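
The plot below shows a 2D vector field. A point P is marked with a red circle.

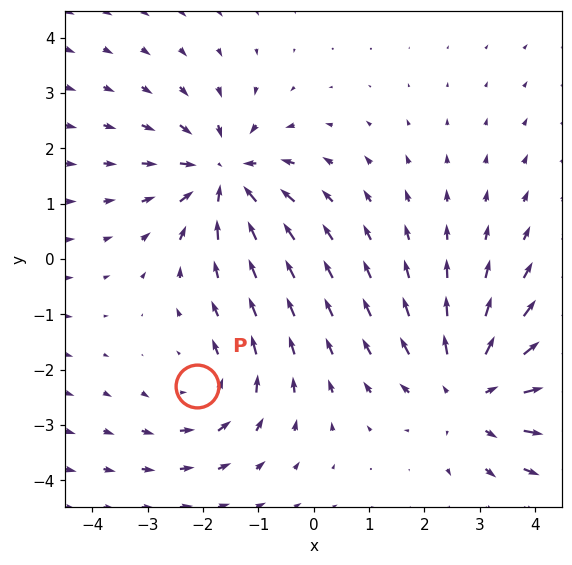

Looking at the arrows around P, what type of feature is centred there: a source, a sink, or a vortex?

vortex

At P (-2.1, -2.3) the arrows circulate counterclockwise. Divergence ≈0, curl about +3 — near-zero divergence with nonzero curl is a vortex.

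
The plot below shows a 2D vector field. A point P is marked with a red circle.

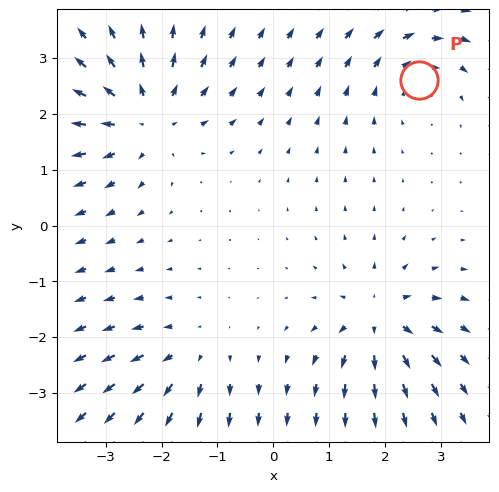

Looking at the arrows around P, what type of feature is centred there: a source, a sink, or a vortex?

vortex

At P (2.6, 2.6) the arrows circulate clockwise. Divergence ≈0, curl about -3 — near-zero divergence with nonzero curl is a vortex.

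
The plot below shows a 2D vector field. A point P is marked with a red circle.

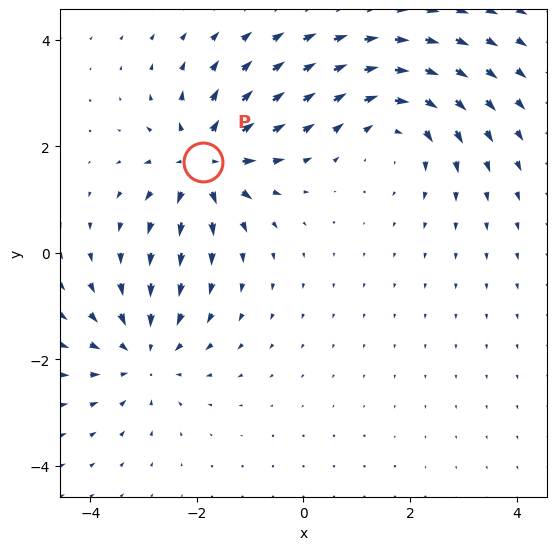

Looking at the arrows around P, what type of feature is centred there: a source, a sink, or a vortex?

At P (-1.9, 1.7) the arrows spread outward. Divergence about +6, curl ≈0 — positive divergence with near-zero curl is a source.

source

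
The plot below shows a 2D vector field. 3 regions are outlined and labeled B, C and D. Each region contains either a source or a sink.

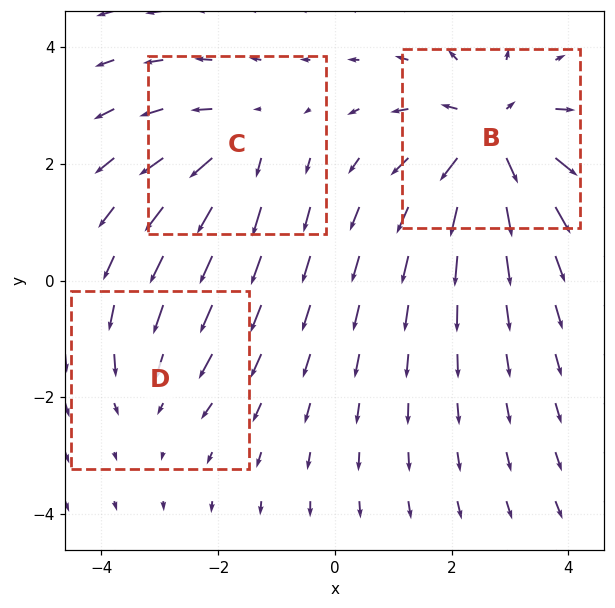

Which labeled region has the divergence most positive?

B

Divergence at each region's feature centre — B: about +5, C: about +3, D: about -2. Region B is most positive.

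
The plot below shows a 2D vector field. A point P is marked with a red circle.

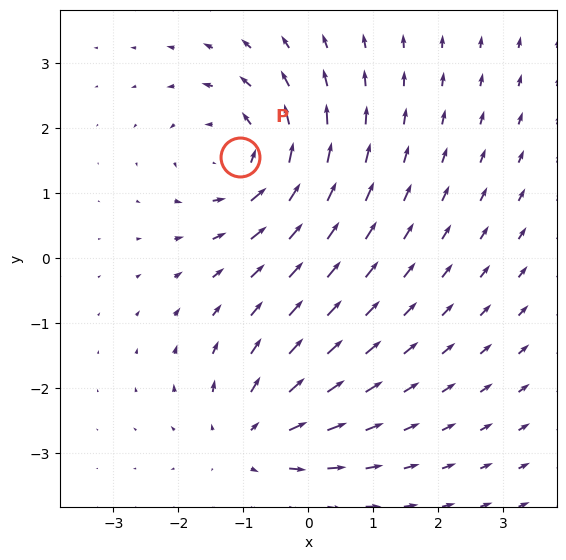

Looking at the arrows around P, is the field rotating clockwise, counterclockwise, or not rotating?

Near P at (-1.0, 1.6) the arrows circulate counterclockwise. The curl (z-component) there is about +4; positive curl means counterclockwise rotation.

counterclockwise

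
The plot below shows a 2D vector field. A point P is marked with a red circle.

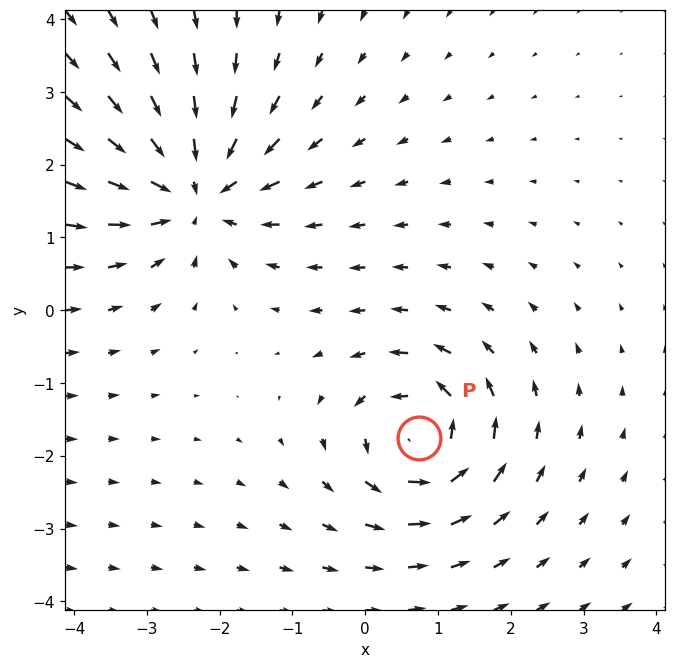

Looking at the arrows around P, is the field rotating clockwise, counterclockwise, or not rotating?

counterclockwise

Near P at (0.7, -1.8) the arrows circulate counterclockwise. The curl (z-component) there is about +5; positive curl means counterclockwise rotation.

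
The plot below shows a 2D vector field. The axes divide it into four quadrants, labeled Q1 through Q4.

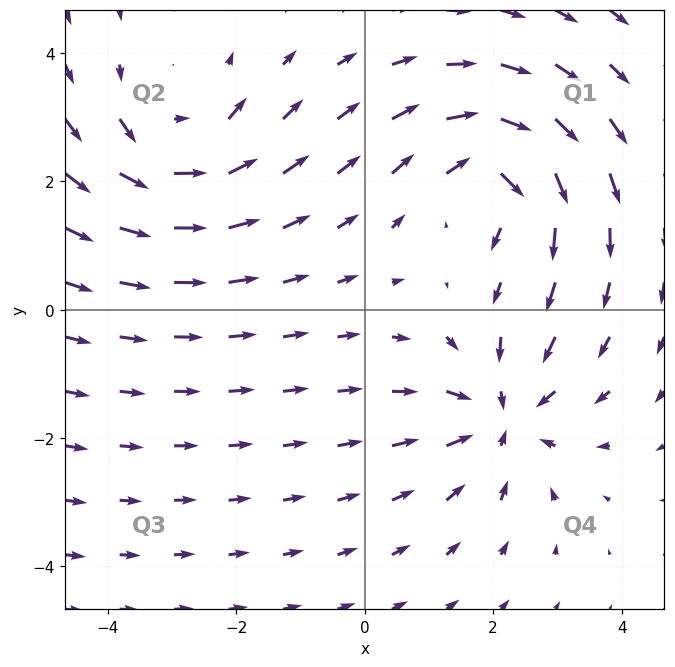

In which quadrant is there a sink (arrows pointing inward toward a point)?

Q4

The sink sits at approximately (2.1, -1.6), which lies in quadrant Q4. The divergence there is about -4, negative as expected for a sink.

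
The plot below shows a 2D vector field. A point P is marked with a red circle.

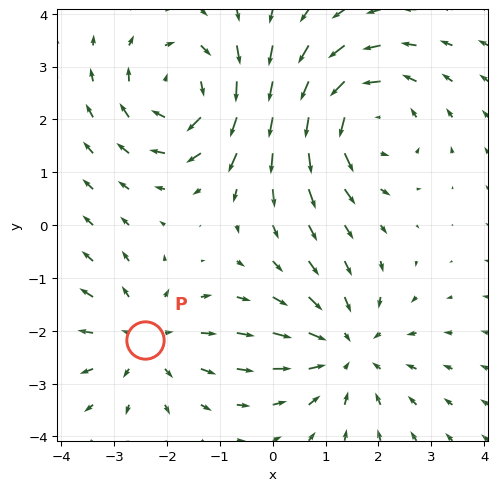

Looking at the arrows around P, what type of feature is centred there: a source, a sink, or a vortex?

At P (-2.4, -2.2) the arrows spread outward. Divergence about +3, curl ≈0 — positive divergence with near-zero curl is a source.

source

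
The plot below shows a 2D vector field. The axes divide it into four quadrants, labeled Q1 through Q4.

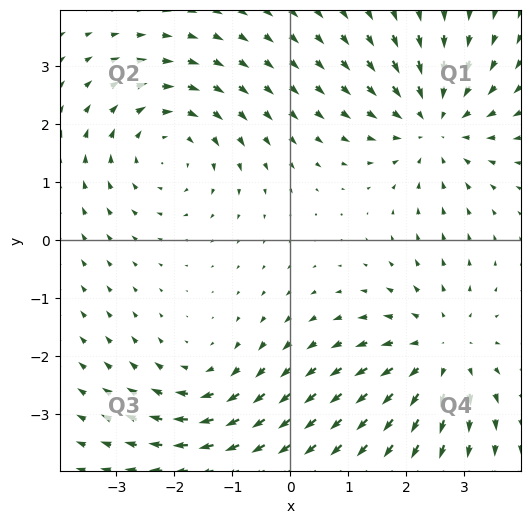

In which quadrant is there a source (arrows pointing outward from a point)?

Q4

The source sits at approximately (2.6, -1.9), which lies in quadrant Q4. The divergence there is about +4, positive as expected for a source.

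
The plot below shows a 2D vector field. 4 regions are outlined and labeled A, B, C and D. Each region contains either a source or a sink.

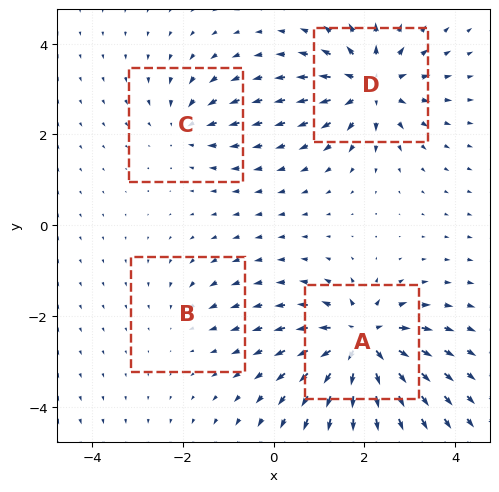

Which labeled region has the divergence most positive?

A

Divergence at each region's feature centre — A: about +8, B: about -2, C: about -4, D: about +7. Region A is most positive.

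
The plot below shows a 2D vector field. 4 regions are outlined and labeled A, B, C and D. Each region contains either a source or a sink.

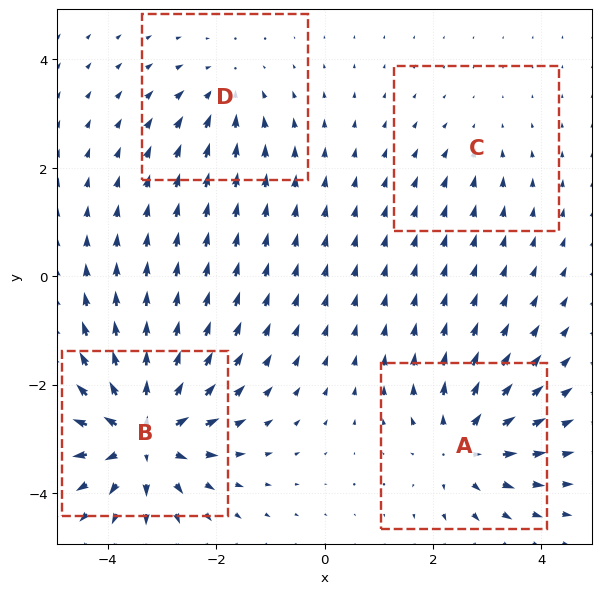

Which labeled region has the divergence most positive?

Divergence at each region's feature centre — A: about +5, B: about +8, C: about -2, D: about -3. Region B is most positive.

B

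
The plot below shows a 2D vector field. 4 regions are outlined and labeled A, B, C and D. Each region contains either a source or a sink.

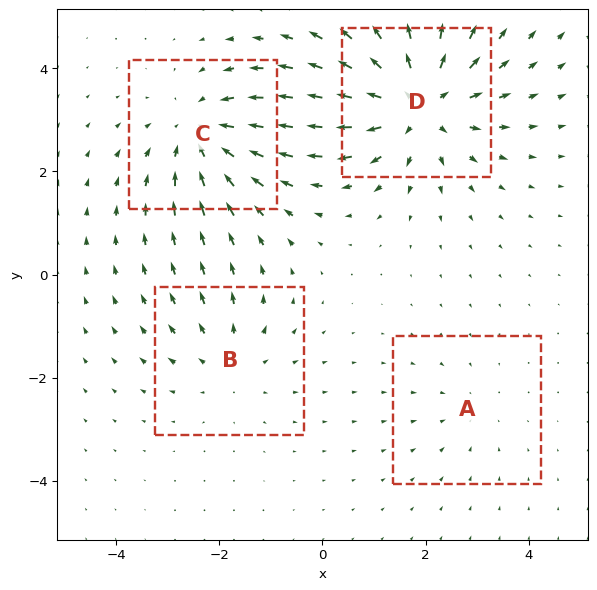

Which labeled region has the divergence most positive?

D

Divergence at each region's feature centre — A: about -2, B: about +3, C: about -4, D: about +6. Region D is most positive.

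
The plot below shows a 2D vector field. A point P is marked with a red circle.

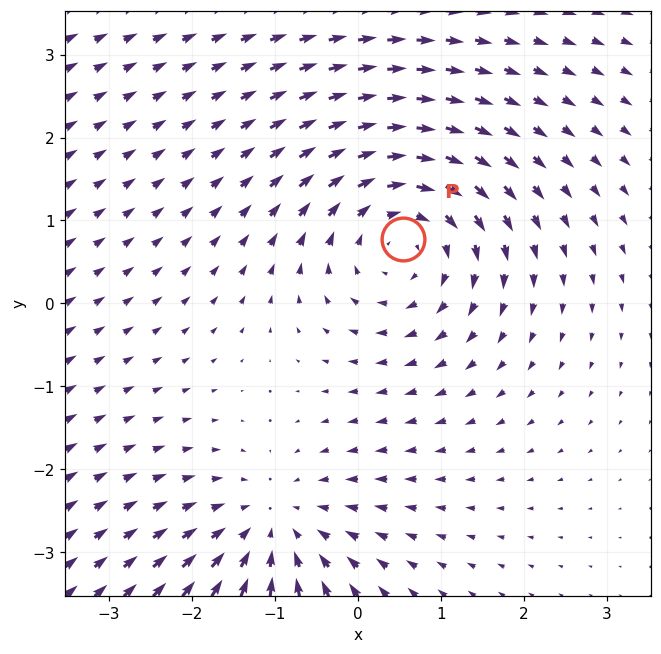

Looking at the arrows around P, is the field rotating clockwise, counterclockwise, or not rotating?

clockwise

Near P at (0.5, 0.8) the arrows circulate clockwise. The curl (z-component) there is about -4; negative curl means clockwise rotation.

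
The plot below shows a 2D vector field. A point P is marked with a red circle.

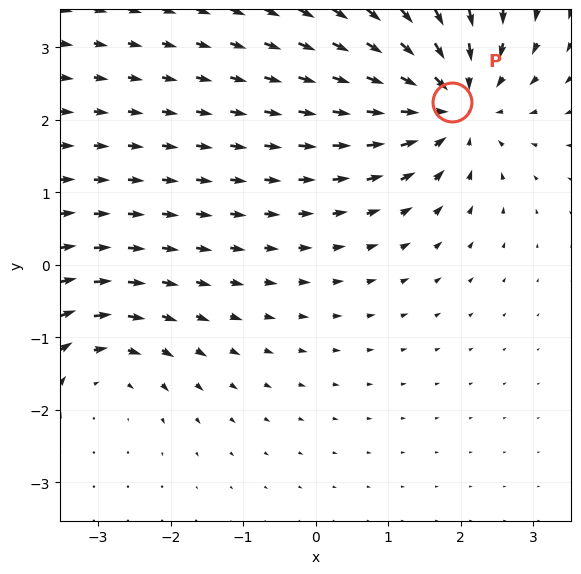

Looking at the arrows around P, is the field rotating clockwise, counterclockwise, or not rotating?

not rotating

Near P at (1.9, 2.2) the arrows show no circulation. The curl there is ≈0.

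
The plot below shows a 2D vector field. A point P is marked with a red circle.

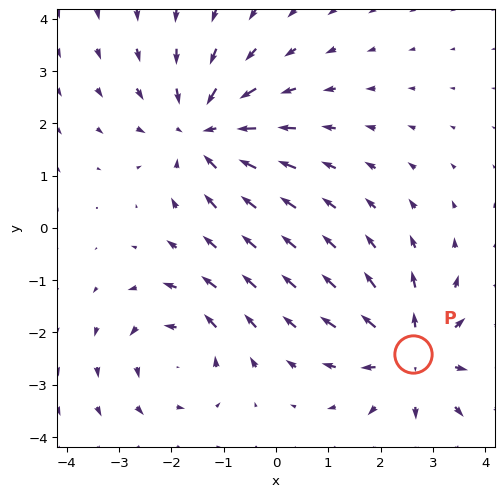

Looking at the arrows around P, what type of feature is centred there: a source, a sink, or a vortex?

At P (2.6, -2.4) the arrows spread outward. Divergence about +4, curl ≈0 — positive divergence with near-zero curl is a source.

source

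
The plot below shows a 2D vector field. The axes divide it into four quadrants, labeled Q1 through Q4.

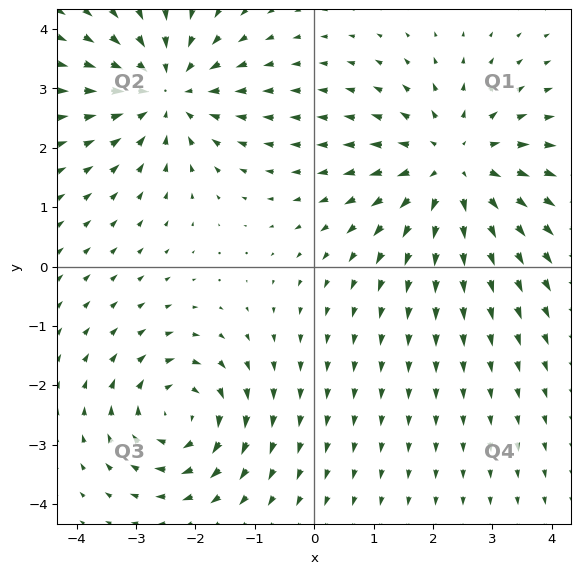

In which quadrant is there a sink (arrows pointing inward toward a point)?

The sink sits at approximately (-2.5, 2.9), which lies in quadrant Q2. The divergence there is about -4, negative as expected for a sink.

Q2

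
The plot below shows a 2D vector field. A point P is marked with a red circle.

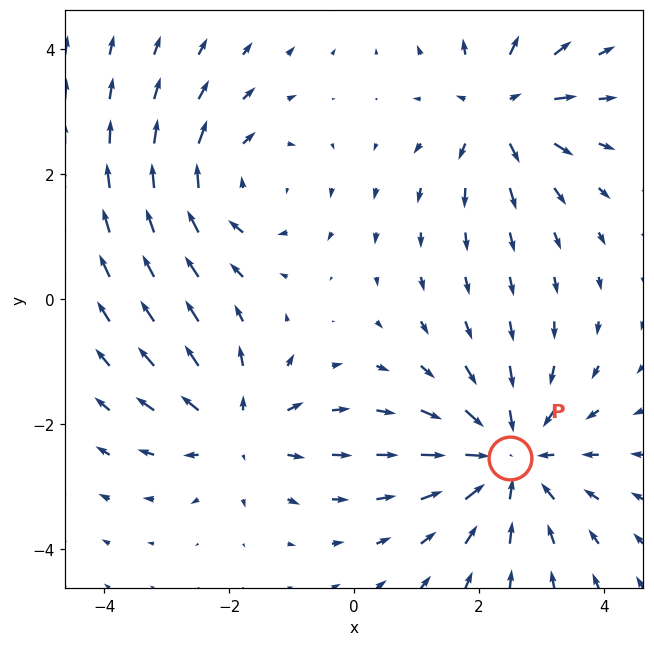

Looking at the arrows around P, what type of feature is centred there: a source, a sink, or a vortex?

At P (2.5, -2.5) the arrows converge inward. Divergence about -4, curl ≈0 — negative divergence with near-zero curl is a sink.

sink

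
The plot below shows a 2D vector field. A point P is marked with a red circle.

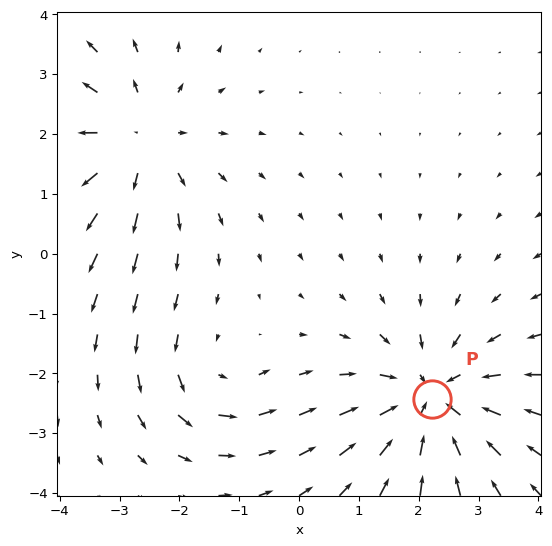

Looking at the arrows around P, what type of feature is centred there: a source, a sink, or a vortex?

At P (2.2, -2.4) the arrows converge inward. Divergence about -5, curl ≈0 — negative divergence with near-zero curl is a sink.

sink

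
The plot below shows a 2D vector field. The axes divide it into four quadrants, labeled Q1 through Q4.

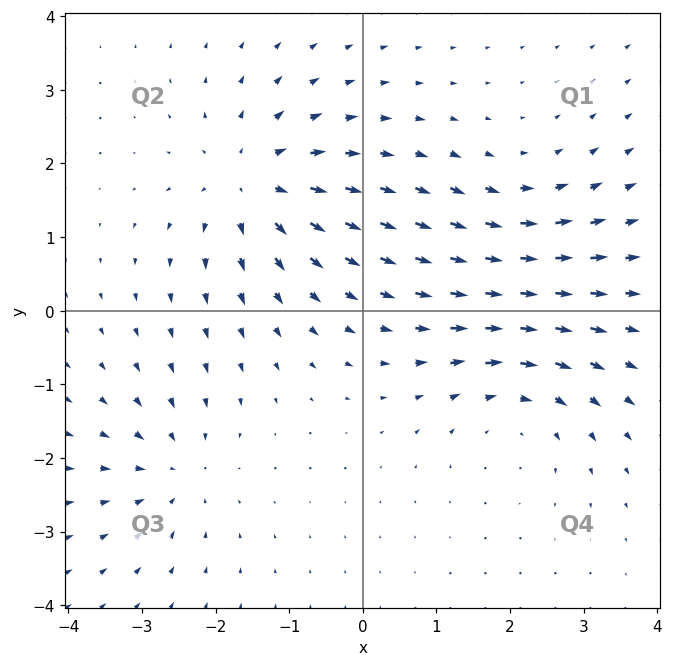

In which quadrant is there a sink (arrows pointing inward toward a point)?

The sink sits at approximately (-2.5, -2.2), which lies in quadrant Q3. The divergence there is about -4, negative as expected for a sink.

Q3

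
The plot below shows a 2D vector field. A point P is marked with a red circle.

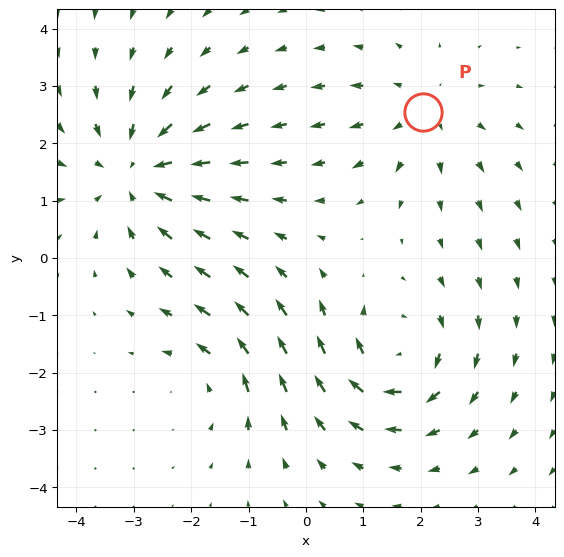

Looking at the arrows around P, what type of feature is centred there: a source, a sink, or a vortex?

source

At P (2.0, 2.5) the arrows spread outward. Divergence about +3, curl ≈0 — positive divergence with near-zero curl is a source.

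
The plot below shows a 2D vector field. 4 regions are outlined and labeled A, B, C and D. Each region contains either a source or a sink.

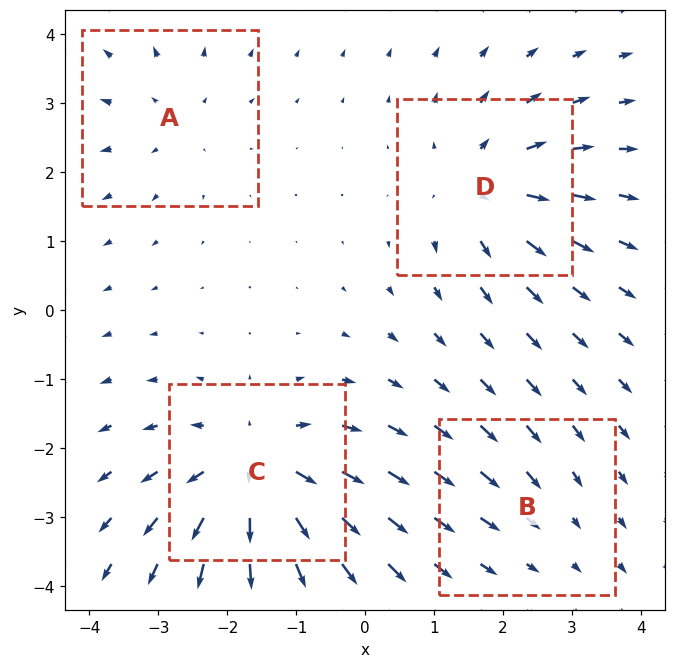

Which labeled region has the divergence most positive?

Divergence at each region's feature centre — A: about +3, B: about -2, C: about +7, D: about +5. Region C is most positive.

C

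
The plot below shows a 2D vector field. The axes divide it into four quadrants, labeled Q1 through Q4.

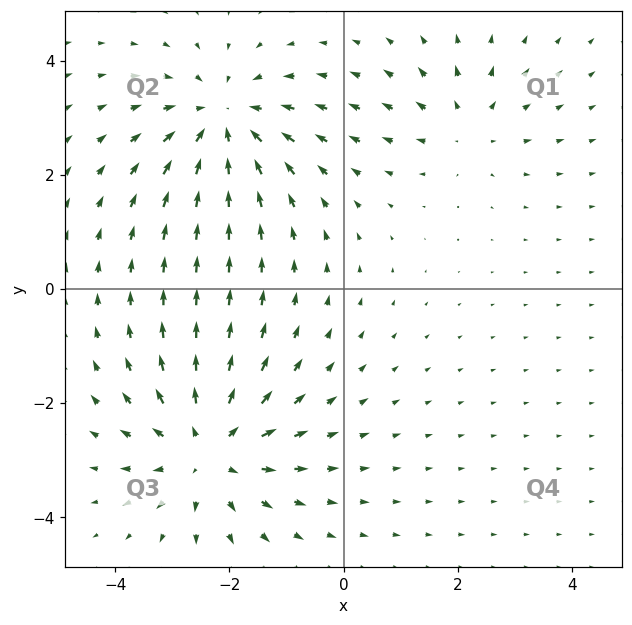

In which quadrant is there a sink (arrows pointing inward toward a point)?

The sink sits at approximately (-2.1, 3.0), which lies in quadrant Q2. The divergence there is about -4, negative as expected for a sink.

Q2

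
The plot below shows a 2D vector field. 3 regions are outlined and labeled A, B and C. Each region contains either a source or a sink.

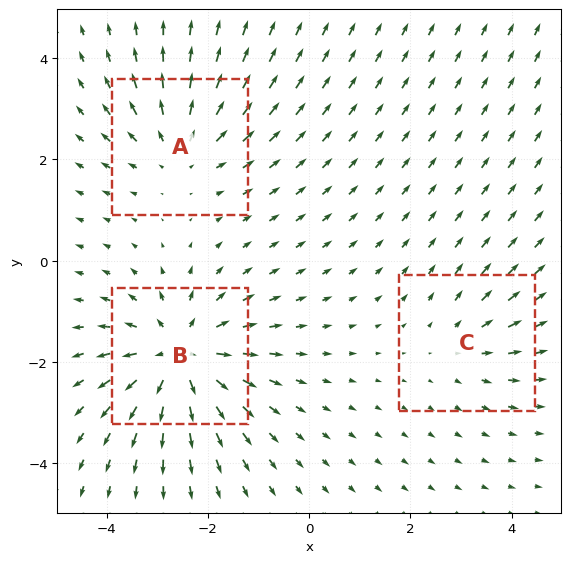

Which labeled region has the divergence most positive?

Divergence at each region's feature centre — A: about +3, B: about +5, C: about +2. Region B is most positive.

B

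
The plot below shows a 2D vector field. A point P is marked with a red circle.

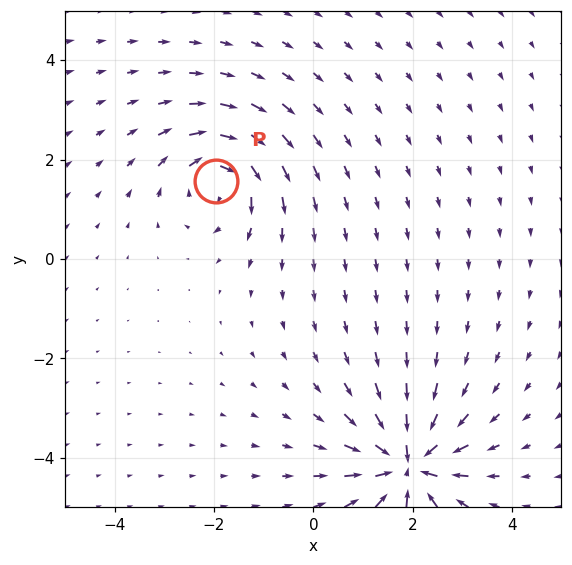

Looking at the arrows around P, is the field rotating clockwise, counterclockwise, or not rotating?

clockwise

Near P at (-2.0, 1.6) the arrows circulate clockwise. The curl (z-component) there is about -4; negative curl means clockwise rotation.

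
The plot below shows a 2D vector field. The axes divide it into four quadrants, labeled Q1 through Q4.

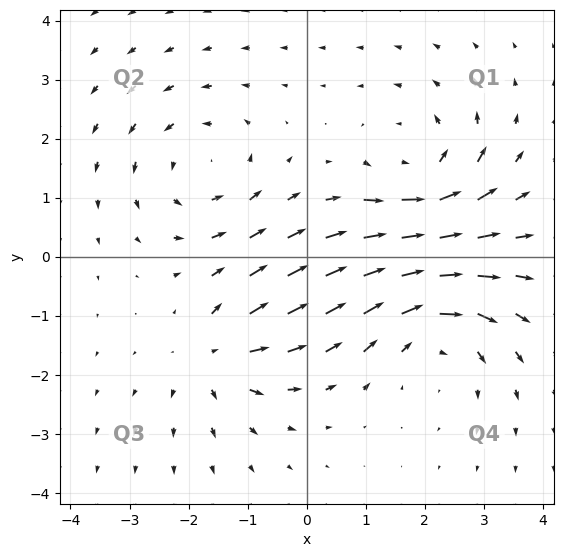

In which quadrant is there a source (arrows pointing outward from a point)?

The source sits at approximately (-1.5, -1.7), which lies in quadrant Q3. The divergence there is about +4, positive as expected for a source.

Q3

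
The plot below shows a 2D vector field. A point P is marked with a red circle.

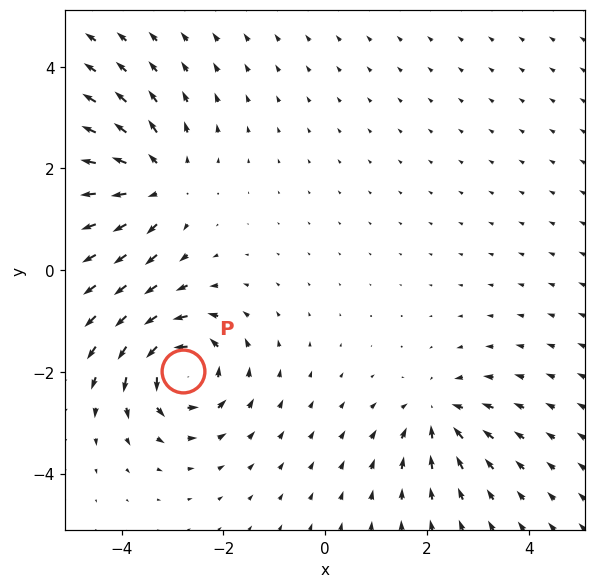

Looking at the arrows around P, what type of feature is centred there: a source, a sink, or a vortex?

vortex

At P (-2.8, -2.0) the arrows circulate counterclockwise. Divergence ≈0, curl about +6 — near-zero divergence with nonzero curl is a vortex.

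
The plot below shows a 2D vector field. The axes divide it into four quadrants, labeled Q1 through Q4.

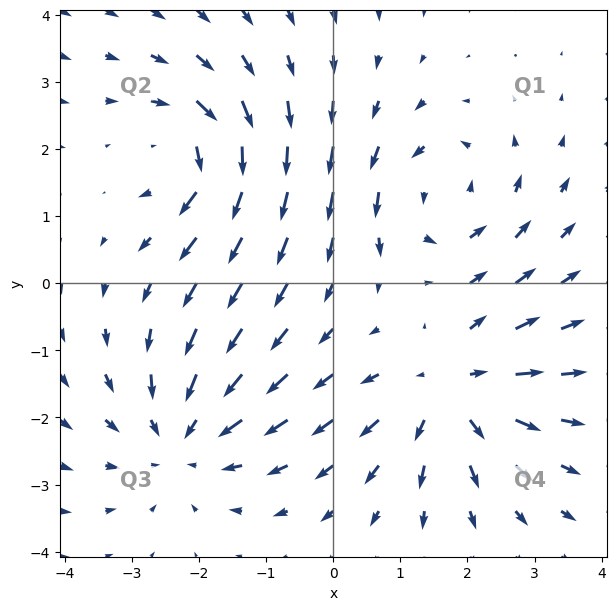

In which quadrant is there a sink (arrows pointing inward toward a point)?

Q3

The sink sits at approximately (-2.2, -2.3), which lies in quadrant Q3. The divergence there is about -4, negative as expected for a sink.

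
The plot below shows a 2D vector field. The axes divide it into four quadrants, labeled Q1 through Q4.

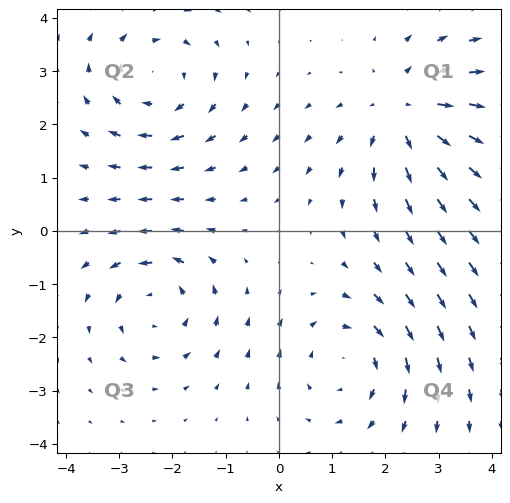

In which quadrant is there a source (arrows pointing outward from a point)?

Q1

The source sits at approximately (2.4, 2.2), which lies in quadrant Q1. The divergence there is about +4, positive as expected for a source.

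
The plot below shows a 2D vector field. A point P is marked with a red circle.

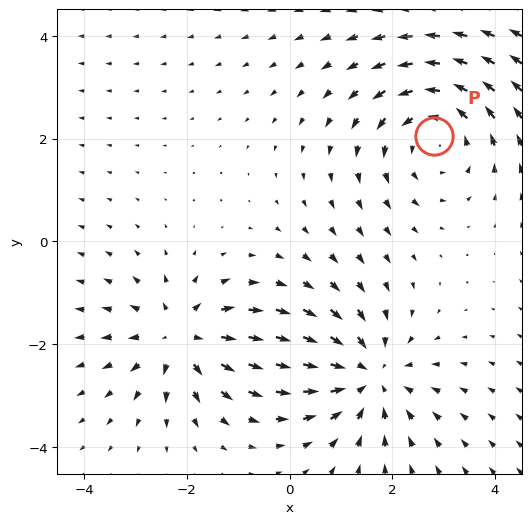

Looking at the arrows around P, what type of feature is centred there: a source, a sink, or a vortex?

At P (2.8, 2.1) the arrows circulate counterclockwise. Divergence ≈0, curl about +2 — near-zero divergence with nonzero curl is a vortex.

vortex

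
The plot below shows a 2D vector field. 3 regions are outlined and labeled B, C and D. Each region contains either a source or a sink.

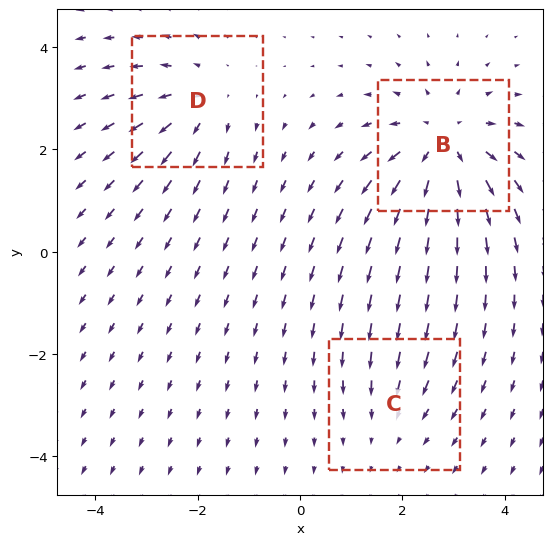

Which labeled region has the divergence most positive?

Divergence at each region's feature centre — B: about +5, C: about -2, D: about +3. Region B is most positive.

B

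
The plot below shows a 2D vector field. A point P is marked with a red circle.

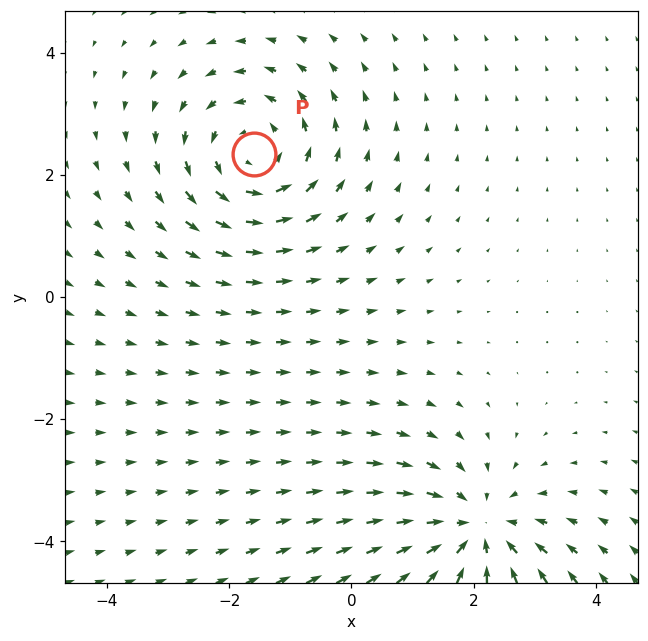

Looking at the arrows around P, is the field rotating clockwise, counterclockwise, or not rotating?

Near P at (-1.6, 2.3) the arrows circulate counterclockwise. The curl (z-component) there is about +3; positive curl means counterclockwise rotation.

counterclockwise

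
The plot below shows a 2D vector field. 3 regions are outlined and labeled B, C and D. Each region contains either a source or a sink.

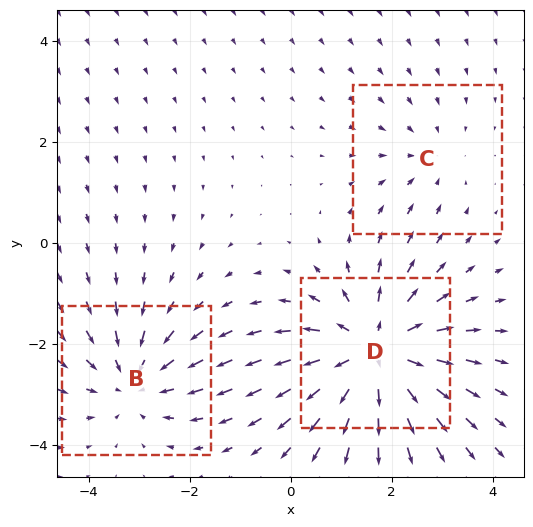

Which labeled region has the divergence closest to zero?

C

Divergence at each region's feature centre — B: about -3, C: about -2, D: about +4. Region C is closest to zero.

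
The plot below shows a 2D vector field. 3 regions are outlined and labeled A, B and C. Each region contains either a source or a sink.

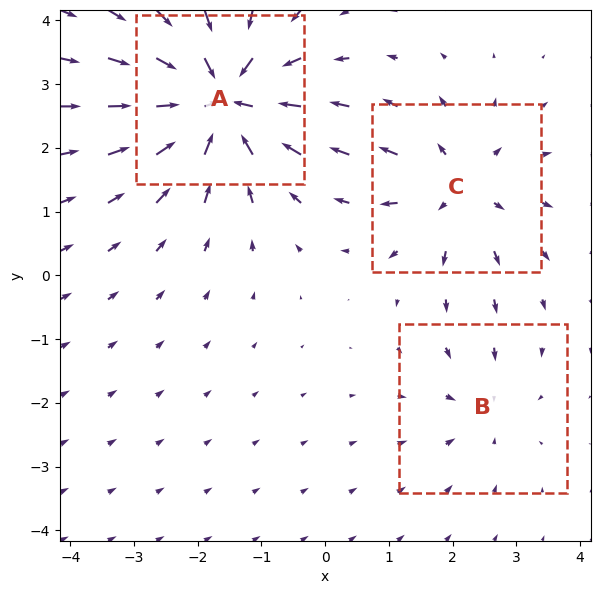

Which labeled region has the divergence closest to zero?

Divergence at each region's feature centre — A: about -6, B: about -2, C: about +4. Region B is closest to zero.

B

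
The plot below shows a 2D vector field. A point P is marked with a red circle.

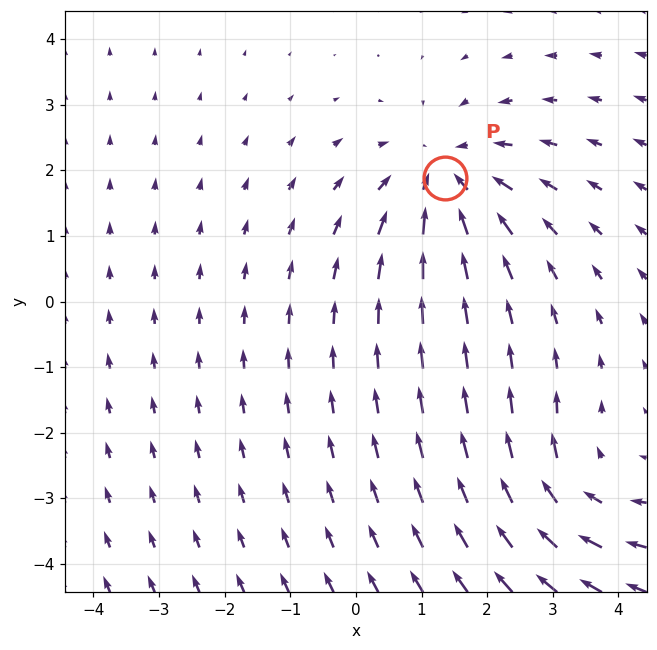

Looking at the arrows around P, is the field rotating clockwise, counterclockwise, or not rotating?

not rotating

Near P at (1.4, 1.9) the arrows show no circulation. The curl there is ≈0.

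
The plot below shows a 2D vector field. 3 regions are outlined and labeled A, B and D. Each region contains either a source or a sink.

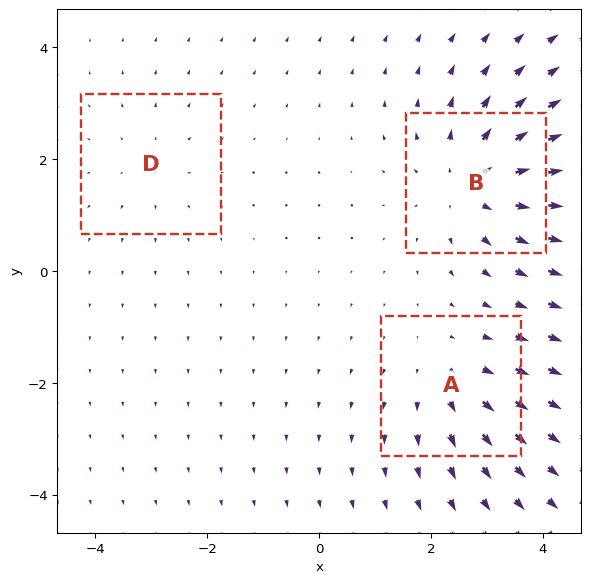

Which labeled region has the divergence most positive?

B

Divergence at each region's feature centre — A: about +3, B: about +4, D: about +2. Region B is most positive.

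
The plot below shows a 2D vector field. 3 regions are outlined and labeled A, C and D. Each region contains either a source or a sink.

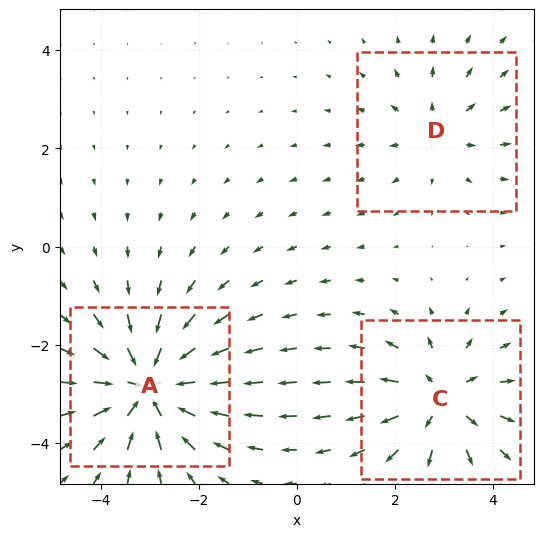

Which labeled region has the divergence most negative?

A

Divergence at each region's feature centre — A: about -5, C: about +4, D: about +2. Region A is most negative.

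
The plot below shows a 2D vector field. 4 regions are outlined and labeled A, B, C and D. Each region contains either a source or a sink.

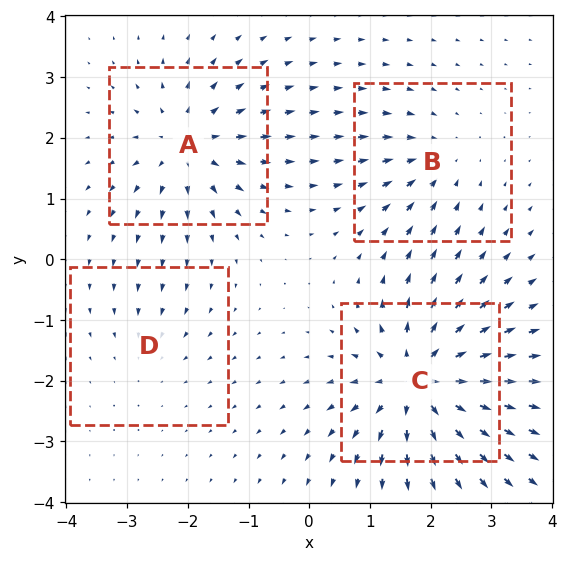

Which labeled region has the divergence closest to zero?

Divergence at each region's feature centre — A: about +6, B: about -4, C: about +8, D: about -2. Region D is closest to zero.

D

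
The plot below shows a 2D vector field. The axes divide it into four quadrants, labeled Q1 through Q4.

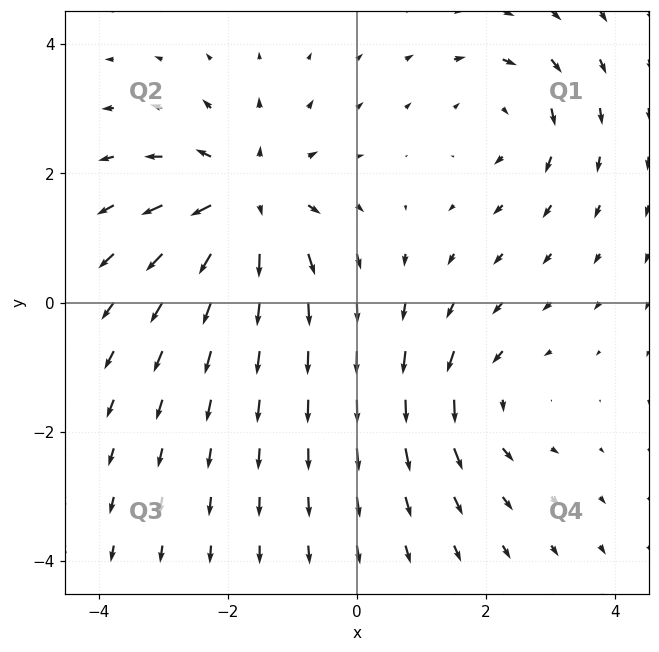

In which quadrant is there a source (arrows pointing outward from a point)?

Q2

The source sits at approximately (-1.7, 1.6), which lies in quadrant Q2. The divergence there is about +5, positive as expected for a source.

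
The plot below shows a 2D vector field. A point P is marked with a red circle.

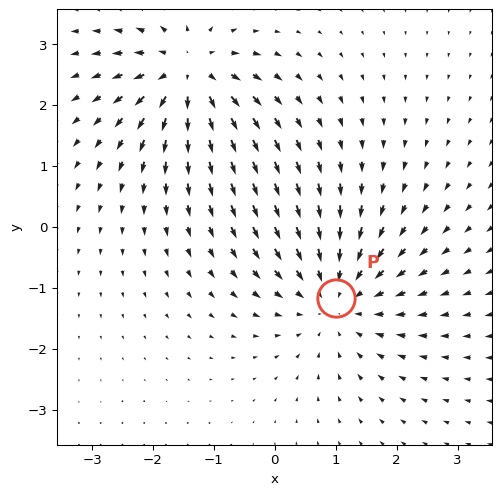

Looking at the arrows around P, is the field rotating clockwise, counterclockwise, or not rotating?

not rotating

Near P at (1.0, -1.2) the arrows show no circulation. The curl there is ≈0.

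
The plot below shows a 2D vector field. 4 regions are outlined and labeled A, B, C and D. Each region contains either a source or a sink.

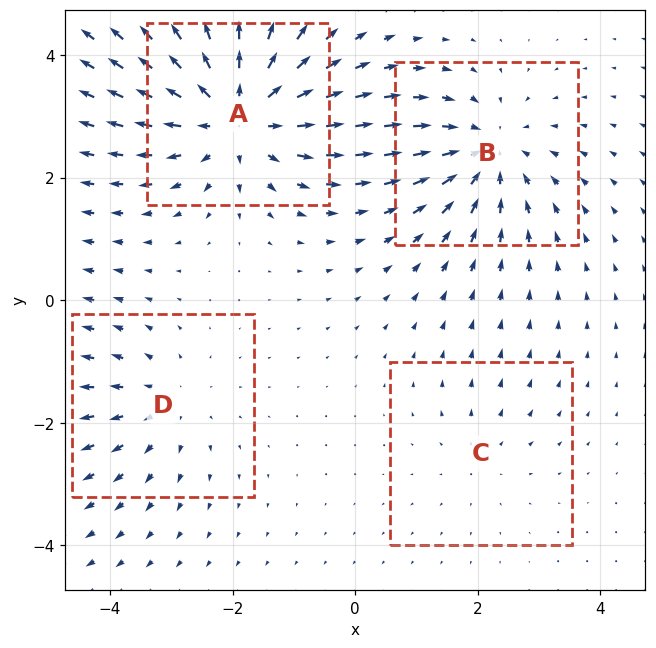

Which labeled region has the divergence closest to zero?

Divergence at each region's feature centre — A: about +6, B: about -5, C: about +2, D: about +3. Region C is closest to zero.

C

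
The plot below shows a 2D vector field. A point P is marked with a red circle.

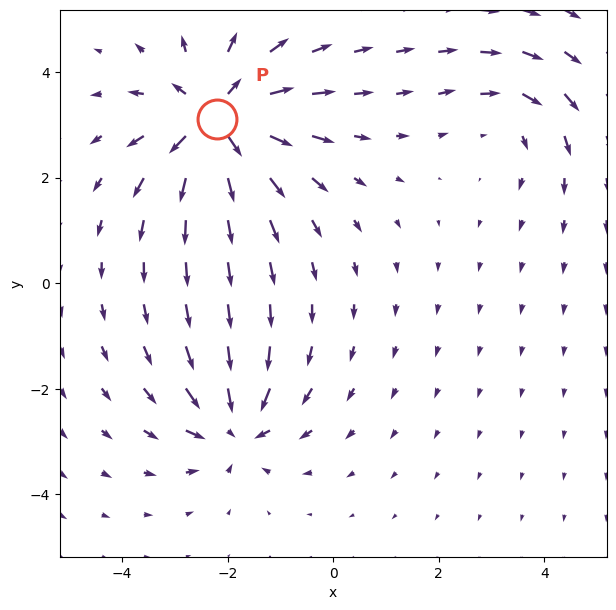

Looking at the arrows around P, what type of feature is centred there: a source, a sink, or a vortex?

At P (-2.2, 3.1) the arrows spread outward. Divergence about +5, curl ≈0 — positive divergence with near-zero curl is a source.

source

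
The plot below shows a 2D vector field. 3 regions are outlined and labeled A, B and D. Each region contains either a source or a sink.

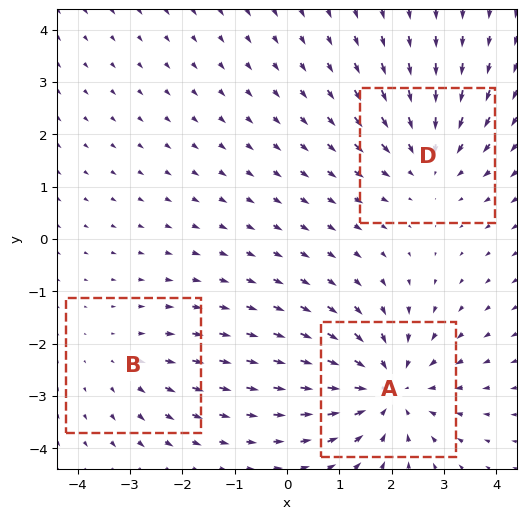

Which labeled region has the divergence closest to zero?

B

Divergence at each region's feature centre — A: about -4, B: about +2, D: about -3. Region B is closest to zero.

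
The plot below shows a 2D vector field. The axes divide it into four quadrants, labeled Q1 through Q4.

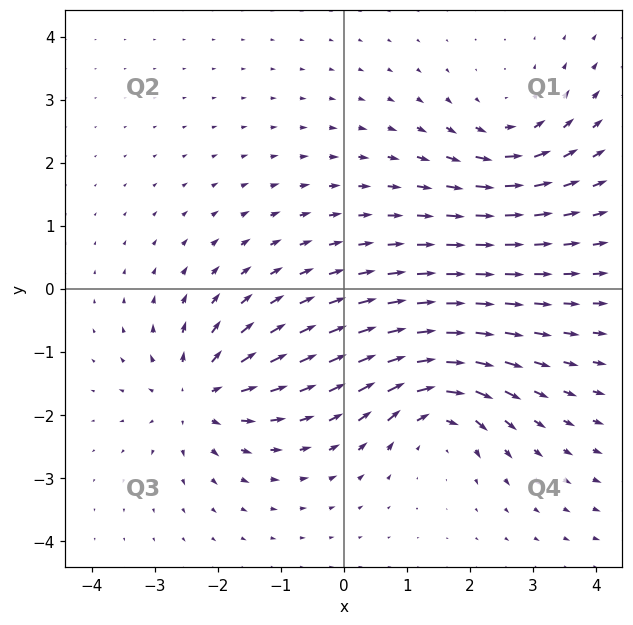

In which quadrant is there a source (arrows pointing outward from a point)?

Q3

The source sits at approximately (-2.3, -1.7), which lies in quadrant Q3. The divergence there is about +6, positive as expected for a source.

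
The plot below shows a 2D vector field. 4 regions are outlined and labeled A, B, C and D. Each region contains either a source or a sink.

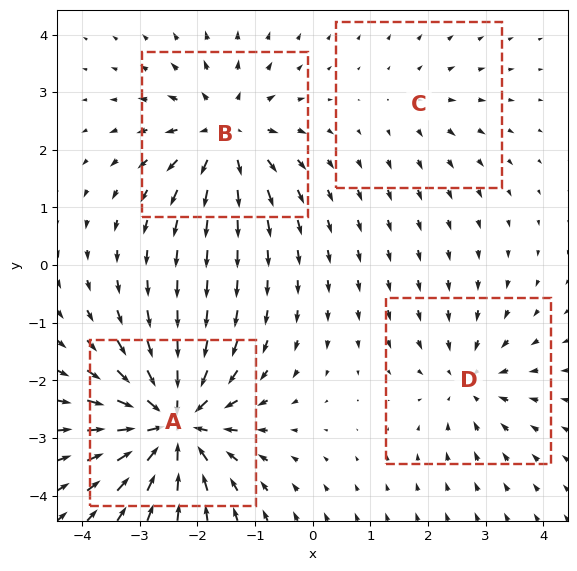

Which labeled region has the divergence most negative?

Divergence at each region's feature centre — A: about -8, B: about +6, C: about +2, D: about -4. Region A is most negative.

A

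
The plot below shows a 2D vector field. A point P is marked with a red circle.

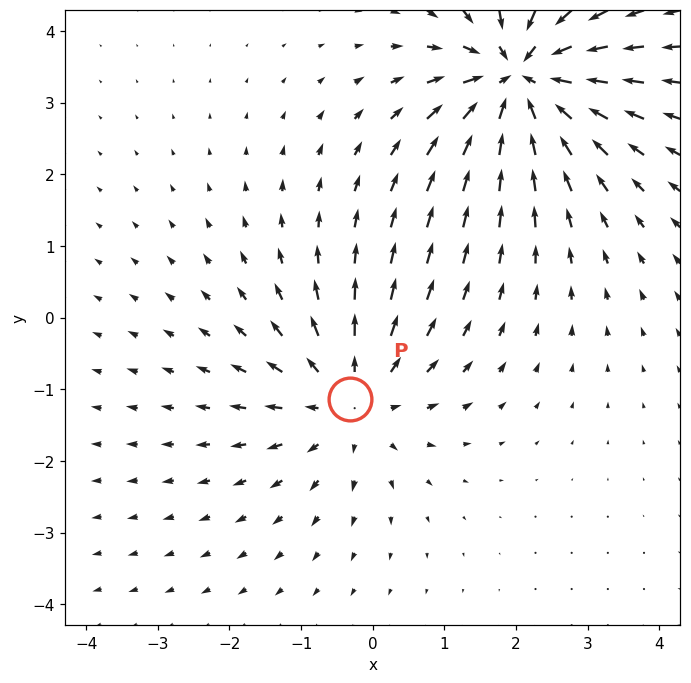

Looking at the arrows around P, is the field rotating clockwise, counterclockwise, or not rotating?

Near P at (-0.3, -1.1) the arrows show no circulation. The curl there is ≈0.

not rotating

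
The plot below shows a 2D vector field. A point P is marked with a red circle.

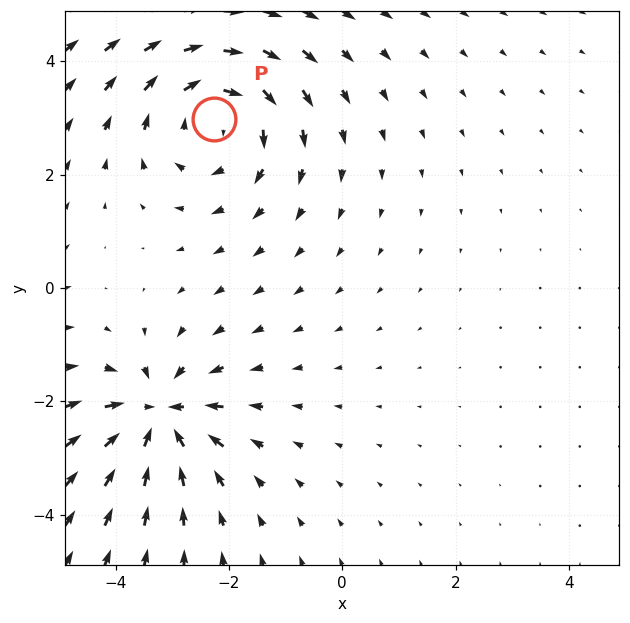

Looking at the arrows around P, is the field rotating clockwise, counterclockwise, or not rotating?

clockwise

Near P at (-2.3, 3.0) the arrows circulate clockwise. The curl (z-component) there is about -3; negative curl means clockwise rotation.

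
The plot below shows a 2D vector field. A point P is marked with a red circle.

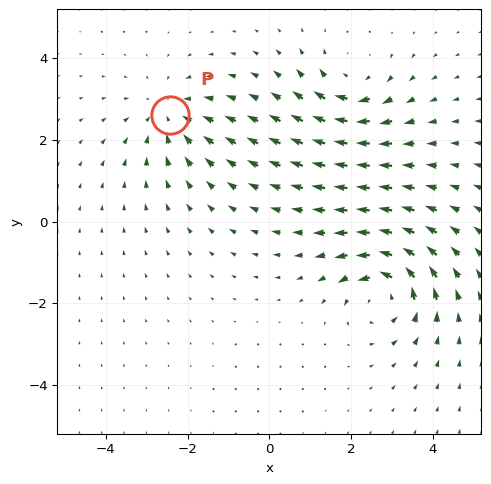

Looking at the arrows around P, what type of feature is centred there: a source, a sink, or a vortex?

At P (-2.4, 2.6) the arrows converge inward. Divergence about -3, curl ≈0 — negative divergence with near-zero curl is a sink.

sink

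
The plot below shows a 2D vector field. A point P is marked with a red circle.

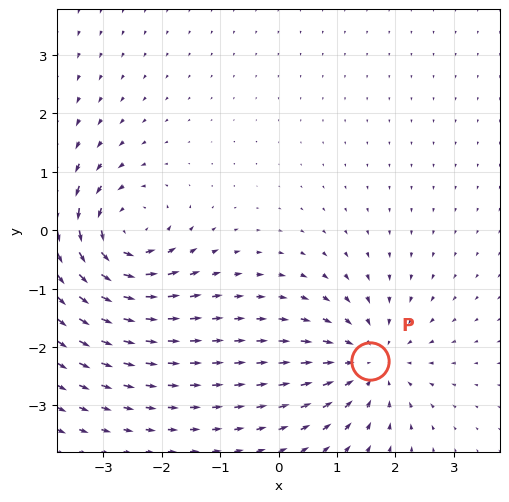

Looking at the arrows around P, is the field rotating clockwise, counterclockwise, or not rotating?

not rotating

Near P at (1.6, -2.2) the arrows show no circulation. The curl there is ≈0.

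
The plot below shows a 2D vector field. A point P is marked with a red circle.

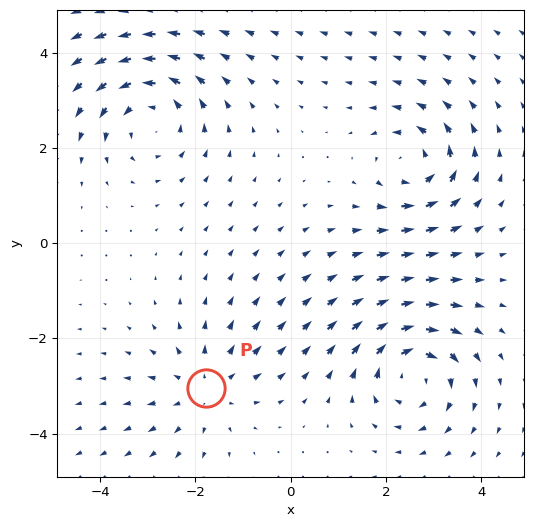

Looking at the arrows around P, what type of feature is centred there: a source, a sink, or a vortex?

source

At P (-1.8, -3.1) the arrows spread outward. Divergence about +3, curl ≈0 — positive divergence with near-zero curl is a source.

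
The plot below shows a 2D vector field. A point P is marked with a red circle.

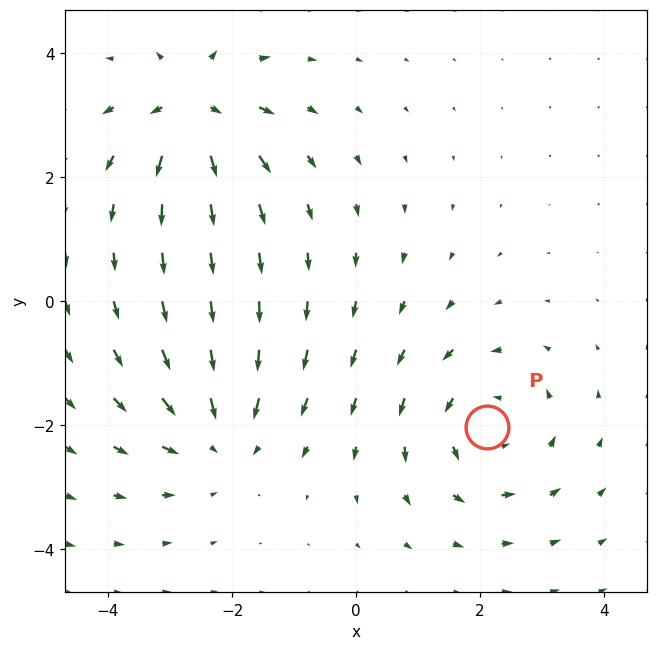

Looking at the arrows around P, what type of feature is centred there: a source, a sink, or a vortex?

vortex

At P (2.1, -2.0) the arrows circulate counterclockwise. Divergence ≈0, curl about +4 — near-zero divergence with nonzero curl is a vortex.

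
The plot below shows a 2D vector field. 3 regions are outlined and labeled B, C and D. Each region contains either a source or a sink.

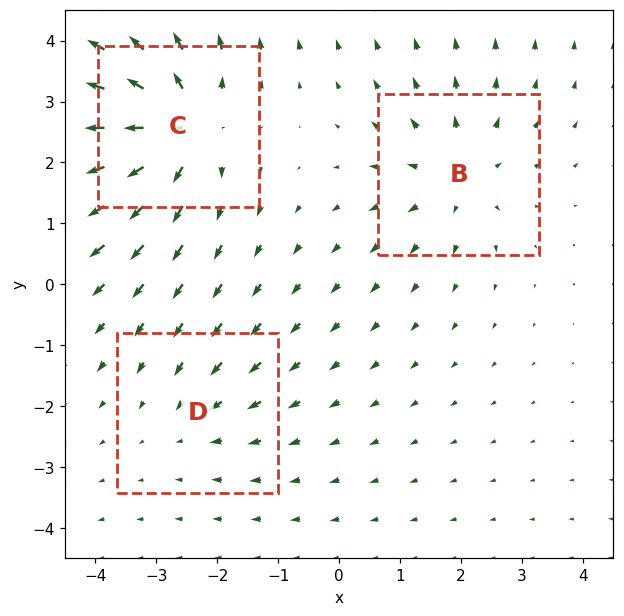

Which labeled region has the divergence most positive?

C

Divergence at each region's feature centre — B: about +3, C: about +5, D: about -2. Region C is most positive.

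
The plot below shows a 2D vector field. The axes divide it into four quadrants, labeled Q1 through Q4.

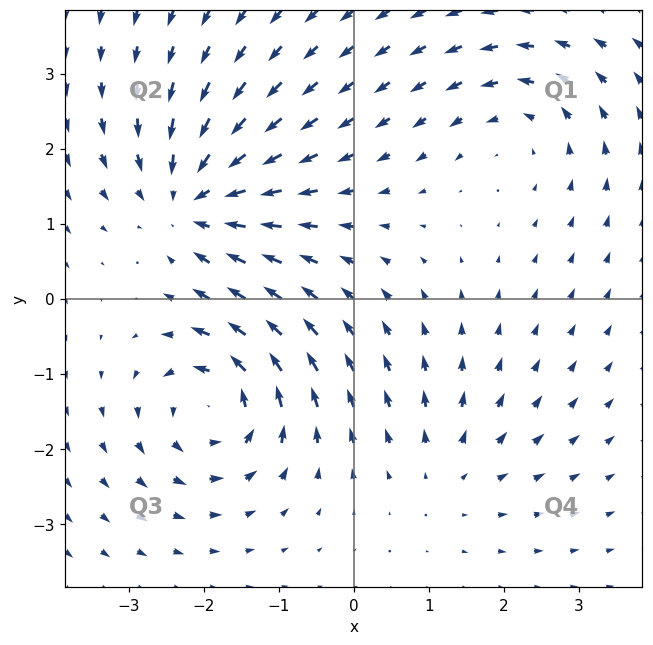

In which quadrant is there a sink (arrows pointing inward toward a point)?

Q2

The sink sits at approximately (-2.1, 1.3), which lies in quadrant Q2. The divergence there is about -5, negative as expected for a sink.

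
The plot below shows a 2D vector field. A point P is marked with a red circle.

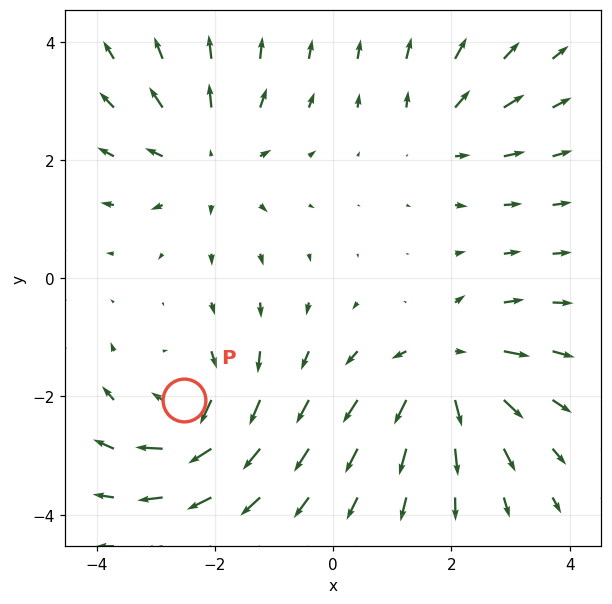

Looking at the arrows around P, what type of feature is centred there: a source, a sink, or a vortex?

At P (-2.5, -2.1) the arrows circulate clockwise. Divergence ≈0, curl about -6 — near-zero divergence with nonzero curl is a vortex.

vortex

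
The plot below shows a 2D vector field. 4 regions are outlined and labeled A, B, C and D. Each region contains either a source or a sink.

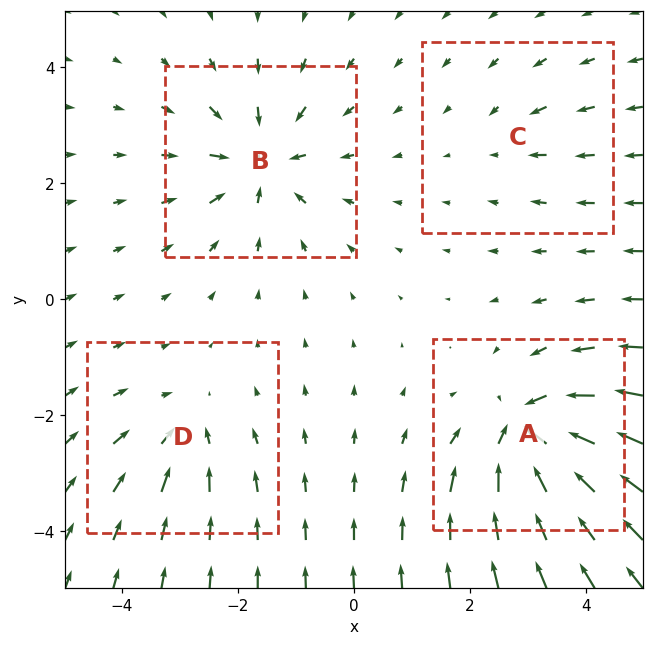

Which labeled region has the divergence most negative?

Divergence at each region's feature centre — A: about -8, B: about -6, C: about -2, D: about -4. Region A is most negative.

A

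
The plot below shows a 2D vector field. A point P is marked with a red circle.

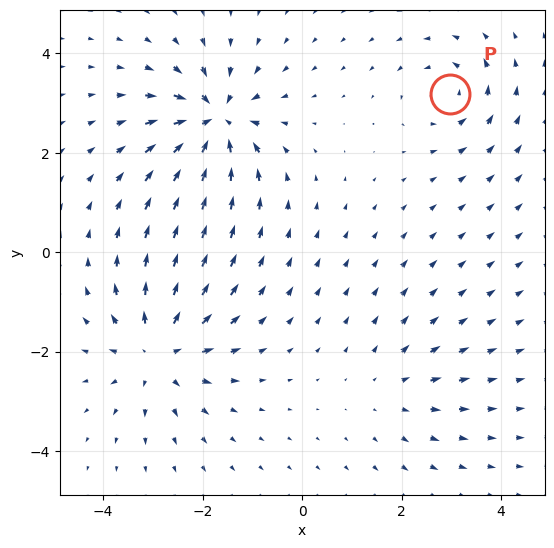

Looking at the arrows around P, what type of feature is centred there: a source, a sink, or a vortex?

At P (3.0, 3.2) the arrows circulate counterclockwise. Divergence ≈0, curl about +4 — near-zero divergence with nonzero curl is a vortex.

vortex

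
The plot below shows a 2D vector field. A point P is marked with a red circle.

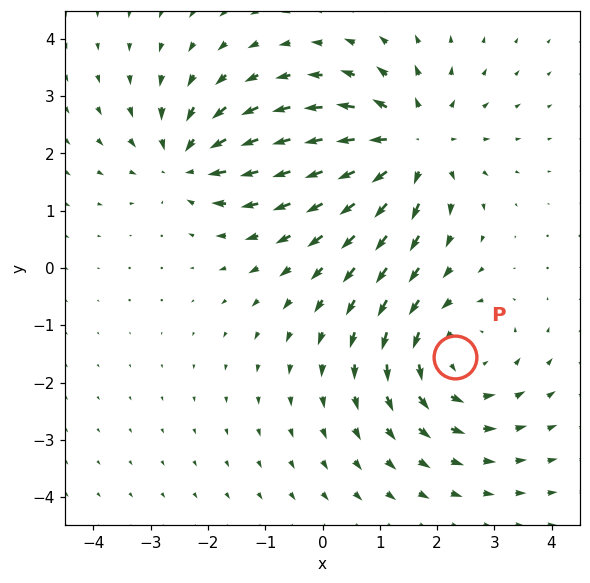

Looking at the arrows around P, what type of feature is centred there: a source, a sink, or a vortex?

vortex

At P (2.3, -1.6) the arrows circulate counterclockwise. Divergence ≈0, curl about +3 — near-zero divergence with nonzero curl is a vortex.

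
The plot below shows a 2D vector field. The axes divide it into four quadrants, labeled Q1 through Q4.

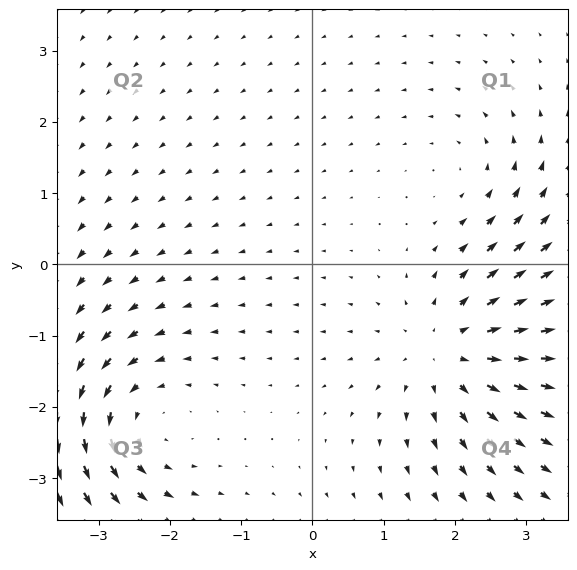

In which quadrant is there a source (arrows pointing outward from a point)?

Q4

The source sits at approximately (1.9, -1.2), which lies in quadrant Q4. The divergence there is about +4, positive as expected for a source.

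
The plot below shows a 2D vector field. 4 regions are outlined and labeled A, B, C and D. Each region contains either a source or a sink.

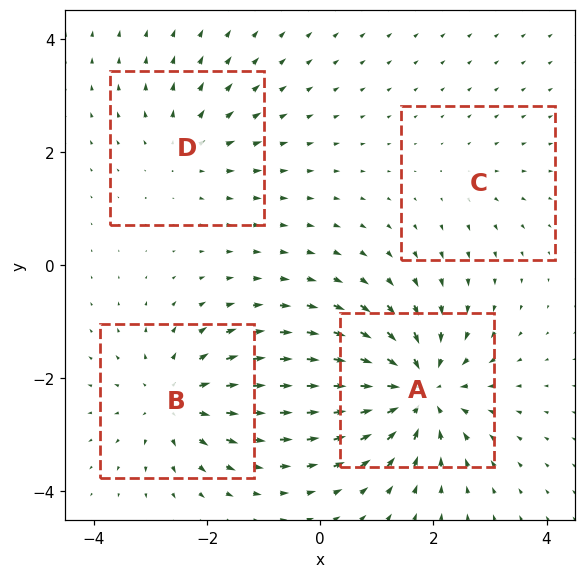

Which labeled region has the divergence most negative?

Divergence at each region's feature centre — A: about -8, B: about +5, C: about +2, D: about +4. Region A is most negative.

A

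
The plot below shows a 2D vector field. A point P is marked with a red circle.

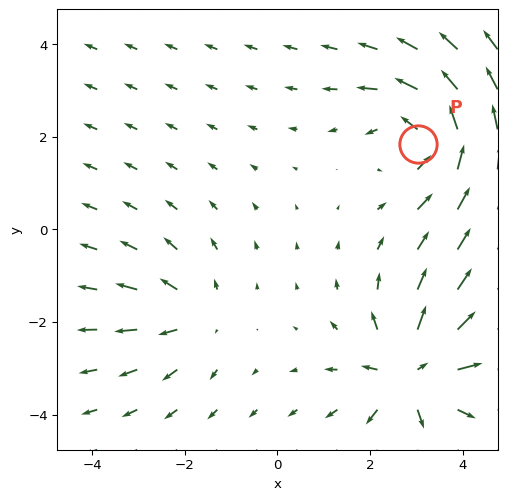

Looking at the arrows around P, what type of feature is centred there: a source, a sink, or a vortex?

vortex

At P (3.0, 1.9) the arrows circulate counterclockwise. Divergence ≈0, curl about +5 — near-zero divergence with nonzero curl is a vortex.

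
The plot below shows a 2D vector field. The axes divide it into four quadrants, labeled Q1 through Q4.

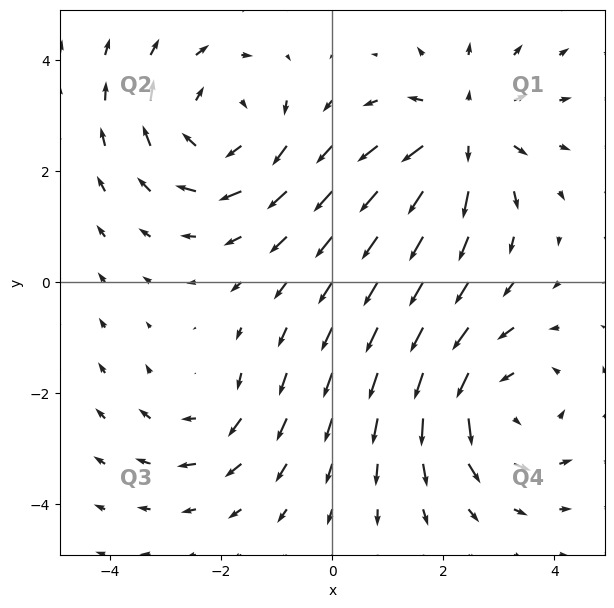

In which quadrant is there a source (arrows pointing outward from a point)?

Q1

The source sits at approximately (2.3, 2.7), which lies in quadrant Q1. The divergence there is about +4, positive as expected for a source.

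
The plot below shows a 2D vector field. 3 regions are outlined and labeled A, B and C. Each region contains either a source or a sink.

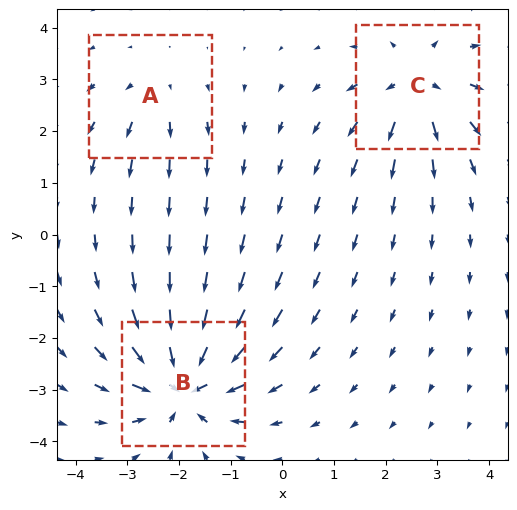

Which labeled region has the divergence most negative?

Divergence at each region's feature centre — A: about +2, B: about -6, C: about +4. Region B is most negative.

B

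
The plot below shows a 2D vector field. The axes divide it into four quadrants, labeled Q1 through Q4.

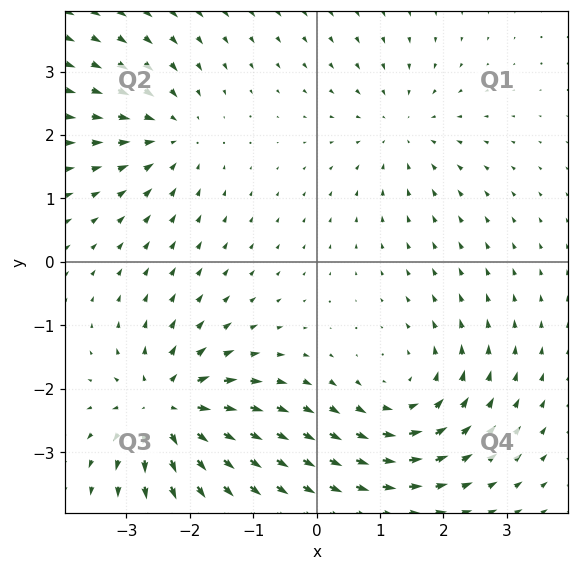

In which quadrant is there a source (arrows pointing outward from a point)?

Q3

The source sits at approximately (-2.4, -2.3), which lies in quadrant Q3. The divergence there is about +6, positive as expected for a source.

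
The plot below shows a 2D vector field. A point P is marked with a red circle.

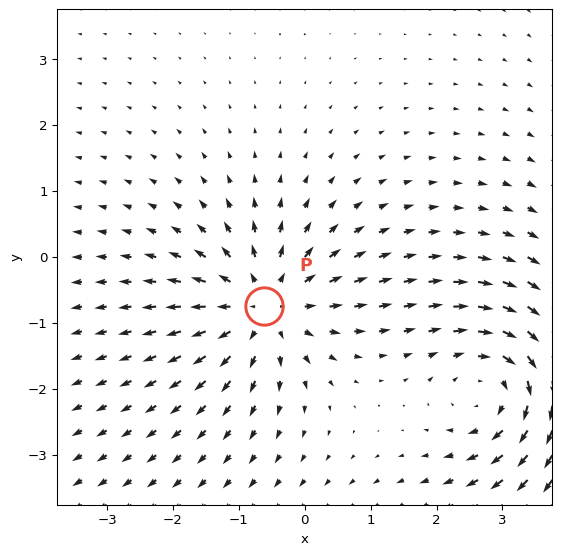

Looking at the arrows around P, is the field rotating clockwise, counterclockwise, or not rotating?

not rotating

Near P at (-0.6, -0.7) the arrows show no circulation. The curl there is ≈0.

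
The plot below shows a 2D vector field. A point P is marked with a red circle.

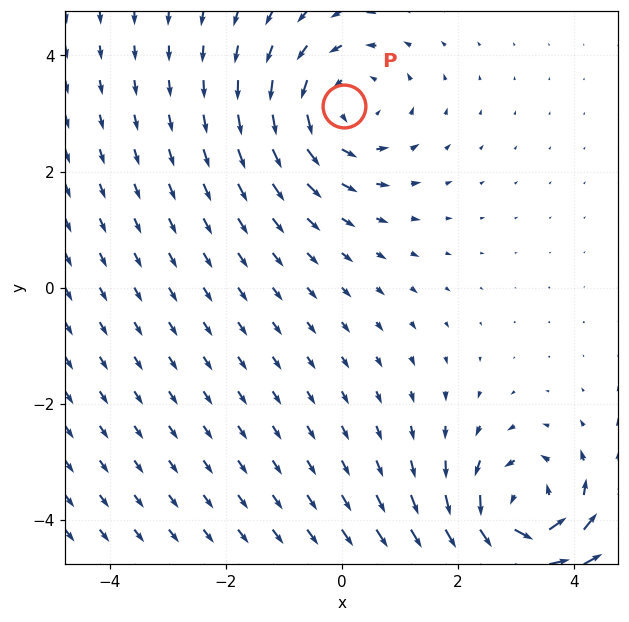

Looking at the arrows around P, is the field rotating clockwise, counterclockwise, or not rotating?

counterclockwise

Near P at (0.0, 3.1) the arrows circulate counterclockwise. The curl (z-component) there is about +2; positive curl means counterclockwise rotation.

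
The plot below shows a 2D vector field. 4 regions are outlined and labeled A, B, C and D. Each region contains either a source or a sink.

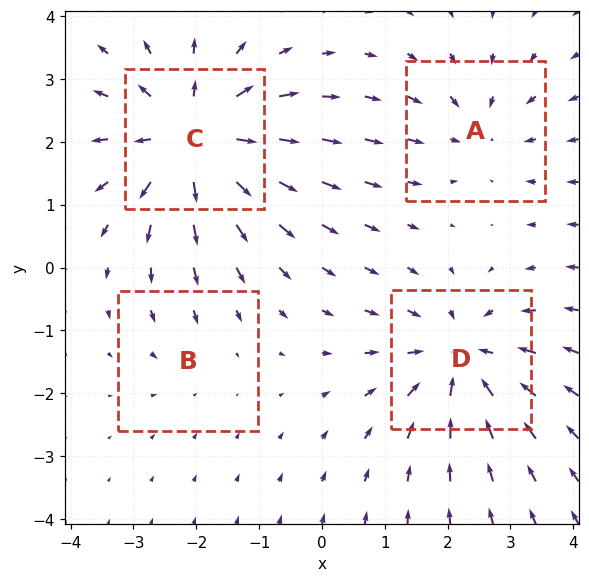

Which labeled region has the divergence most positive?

C

Divergence at each region's feature centre — A: about -3, B: about -2, C: about +7, D: about -5. Region C is most positive.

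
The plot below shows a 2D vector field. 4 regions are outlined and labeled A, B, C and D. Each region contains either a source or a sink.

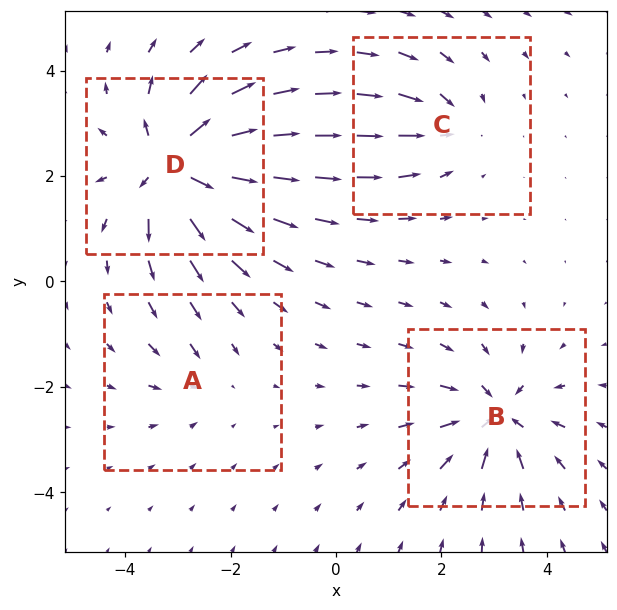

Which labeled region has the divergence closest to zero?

Divergence at each region's feature centre — A: about -2, B: about -6, C: about -4, D: about +8. Region A is closest to zero.

A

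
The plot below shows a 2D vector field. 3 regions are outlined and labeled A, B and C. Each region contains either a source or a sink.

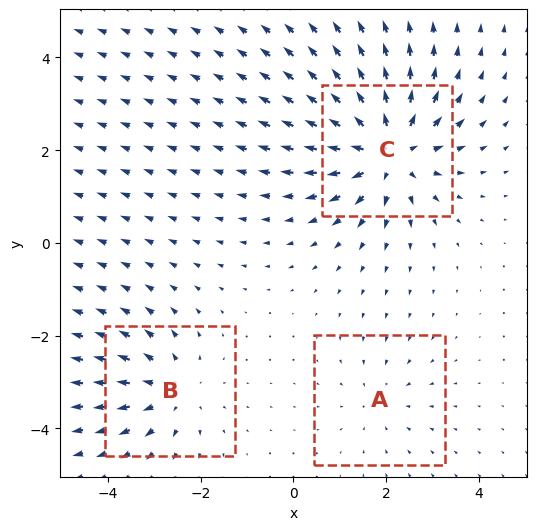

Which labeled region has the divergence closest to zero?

Divergence at each region's feature centre — A: about -2, B: about +3, C: about +5. Region A is closest to zero.

A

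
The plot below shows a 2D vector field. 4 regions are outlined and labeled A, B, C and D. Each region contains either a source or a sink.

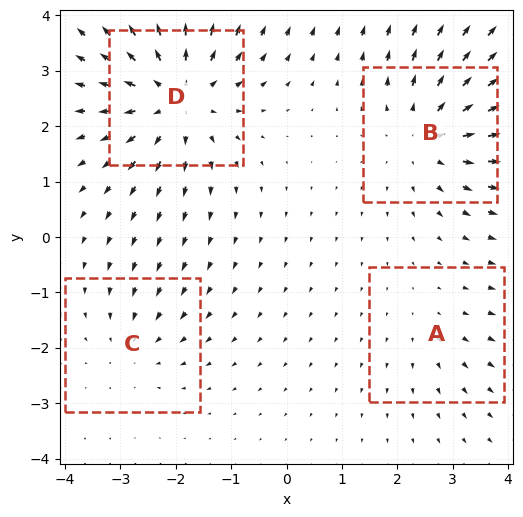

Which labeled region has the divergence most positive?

D

Divergence at each region's feature centre — A: about +2, B: about +4, C: about -3, D: about +6. Region D is most positive.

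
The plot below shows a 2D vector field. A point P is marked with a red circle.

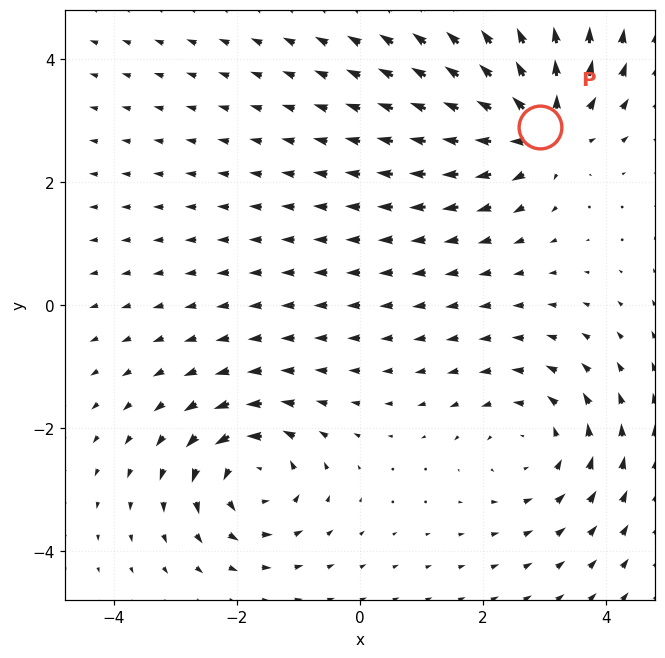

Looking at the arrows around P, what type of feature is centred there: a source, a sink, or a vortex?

At P (2.9, 2.9) the arrows spread outward. Divergence about +5, curl ≈0 — positive divergence with near-zero curl is a source.

source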